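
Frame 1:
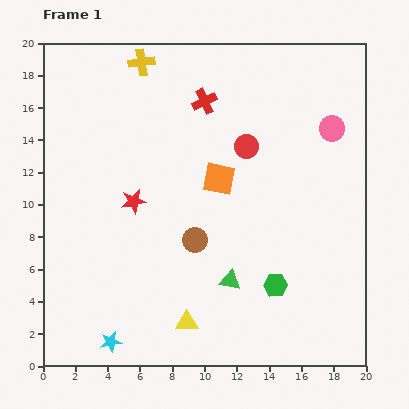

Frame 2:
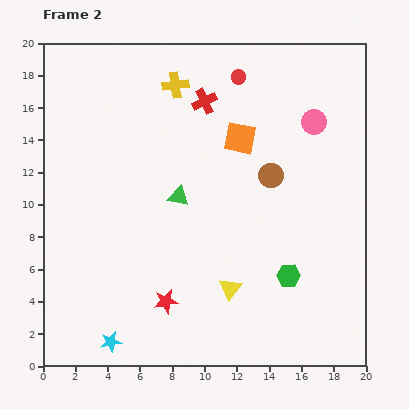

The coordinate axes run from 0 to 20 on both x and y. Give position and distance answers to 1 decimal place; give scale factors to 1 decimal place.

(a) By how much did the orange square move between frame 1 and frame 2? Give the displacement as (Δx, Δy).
(1.3, 2.5)

The orange square was at (10.9, 11.6) in frame 1 and (12.2, 14.1) in frame 2.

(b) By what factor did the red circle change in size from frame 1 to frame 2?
0.6×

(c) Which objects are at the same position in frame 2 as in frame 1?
the red cross, the cyan star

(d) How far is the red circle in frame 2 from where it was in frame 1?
4.3

The red circle moved from (12.6, 13.6) to (12.1, 17.9), a distance of √(0.5² + 4.3²) ≈ 4.3.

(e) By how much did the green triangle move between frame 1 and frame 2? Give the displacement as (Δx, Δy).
(-3.2, 5.2)

The green triangle was at (11.6, 5.3) in frame 1 and (8.4, 10.5) in frame 2.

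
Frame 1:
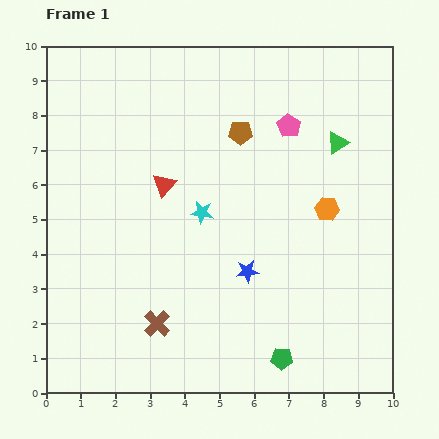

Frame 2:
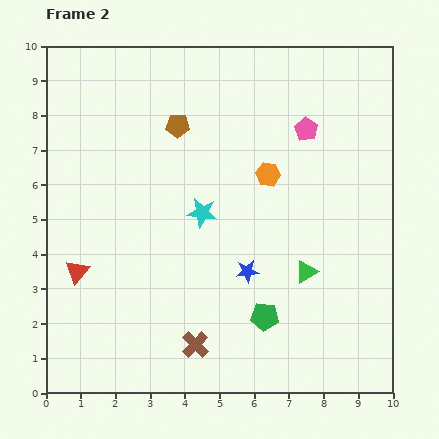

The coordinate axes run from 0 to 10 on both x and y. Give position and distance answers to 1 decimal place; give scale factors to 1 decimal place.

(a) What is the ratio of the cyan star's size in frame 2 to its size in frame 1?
1.3×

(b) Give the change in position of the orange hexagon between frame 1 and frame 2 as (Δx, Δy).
(-1.7, 1.0)

The orange hexagon was at (8.1, 5.3) in frame 1 and (6.4, 6.3) in frame 2.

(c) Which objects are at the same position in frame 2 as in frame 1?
the cyan star, the blue star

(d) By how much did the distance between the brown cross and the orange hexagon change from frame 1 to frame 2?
-0.6

Distance in frame 1: 5.9. Distance in frame 2: 5.3.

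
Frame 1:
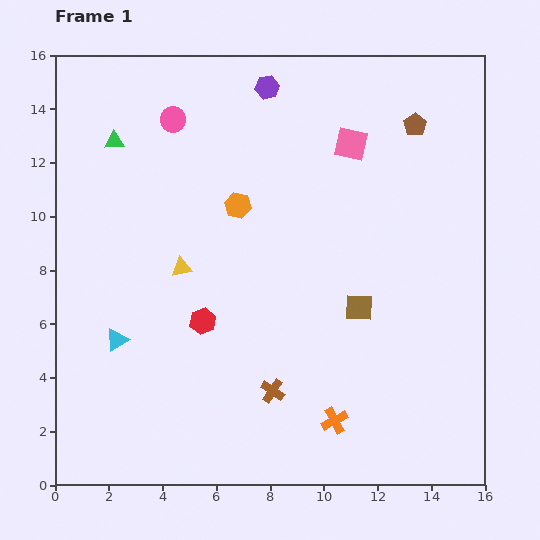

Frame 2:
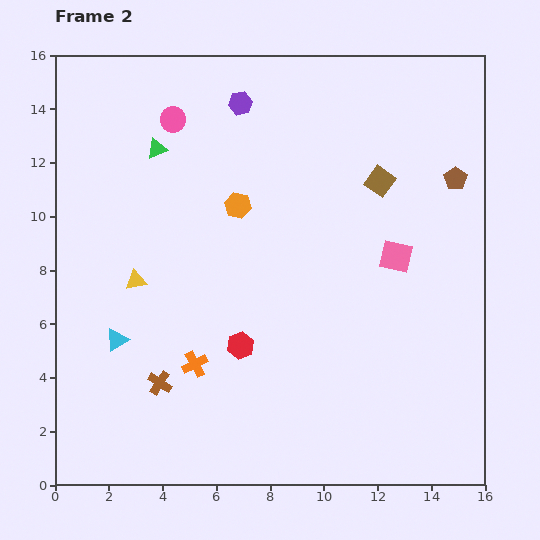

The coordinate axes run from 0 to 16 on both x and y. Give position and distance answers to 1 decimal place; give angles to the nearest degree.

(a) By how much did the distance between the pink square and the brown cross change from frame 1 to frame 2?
+0.4

Distance in frame 1: 9.6. Distance in frame 2: 10.0.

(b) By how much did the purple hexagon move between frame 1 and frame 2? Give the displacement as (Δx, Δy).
(-1.0, -0.6)

The purple hexagon was at (7.9, 14.8) in frame 1 and (6.9, 14.2) in frame 2.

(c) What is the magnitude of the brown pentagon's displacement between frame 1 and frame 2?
2.5

The brown pentagon moved from (13.4, 13.4) to (14.9, 11.4), a distance of √(1.5² + 2.0²) ≈ 2.5.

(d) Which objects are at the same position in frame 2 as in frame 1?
the cyan triangle, the pink circle, the orange hexagon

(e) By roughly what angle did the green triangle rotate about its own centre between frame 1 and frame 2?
19° counter-clockwise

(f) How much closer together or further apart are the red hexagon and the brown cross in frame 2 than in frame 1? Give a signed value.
-0.4

Distance in frame 1: 3.7. Distance in frame 2: 3.3.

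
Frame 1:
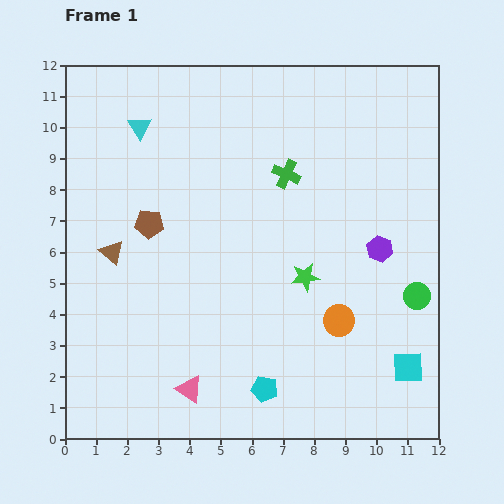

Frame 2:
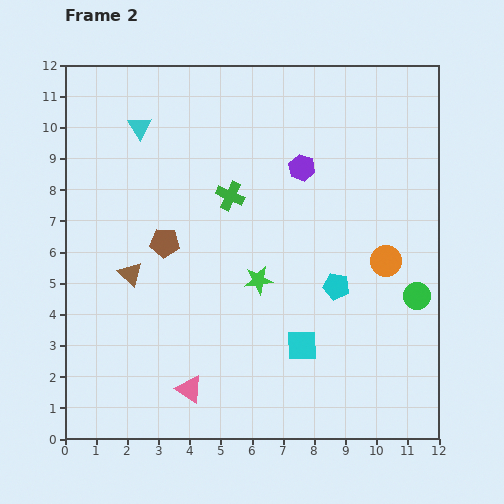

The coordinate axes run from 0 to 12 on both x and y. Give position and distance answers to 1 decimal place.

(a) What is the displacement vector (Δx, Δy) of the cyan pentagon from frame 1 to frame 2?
(2.3, 3.3)

The cyan pentagon was at (6.4, 1.6) in frame 1 and (8.7, 4.9) in frame 2.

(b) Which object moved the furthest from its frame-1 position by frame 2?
the cyan pentagon

(moved 4.0; next 3.6)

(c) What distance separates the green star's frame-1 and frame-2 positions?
1.5

The green star moved from (7.7, 5.2) to (6.2, 5.1), a distance of √(1.5² + 0.1²) ≈ 1.5.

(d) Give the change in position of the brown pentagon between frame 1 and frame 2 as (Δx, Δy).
(0.5, -0.6)

The brown pentagon was at (2.7, 6.9) in frame 1 and (3.2, 6.3) in frame 2.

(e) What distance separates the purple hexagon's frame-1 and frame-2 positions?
3.6

The purple hexagon moved from (10.1, 6.1) to (7.6, 8.7), a distance of √(2.5² + 2.6²) ≈ 3.6.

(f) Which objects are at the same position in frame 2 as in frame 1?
the pink triangle, the cyan triangle, the green circle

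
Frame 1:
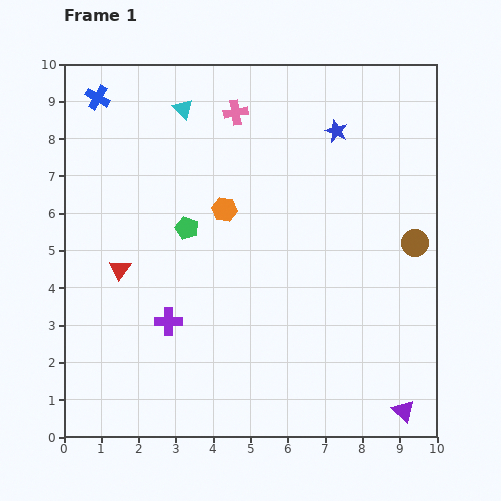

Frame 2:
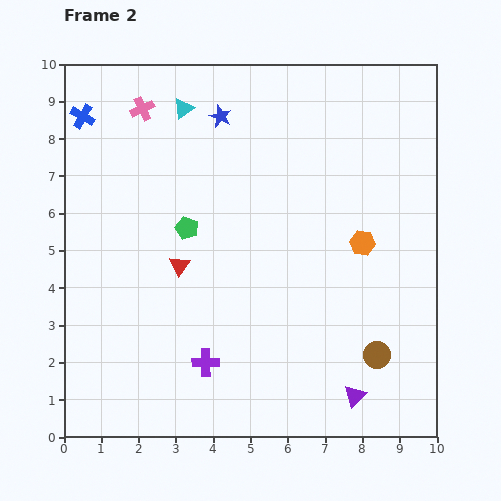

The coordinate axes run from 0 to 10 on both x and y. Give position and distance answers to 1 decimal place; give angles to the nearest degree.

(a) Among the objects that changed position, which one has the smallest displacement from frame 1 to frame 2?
the blue cross

(moved 0.6)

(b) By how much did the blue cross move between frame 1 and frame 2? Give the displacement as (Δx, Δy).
(-0.4, -0.5)

The blue cross was at (0.9, 9.1) in frame 1 and (0.5, 8.6) in frame 2.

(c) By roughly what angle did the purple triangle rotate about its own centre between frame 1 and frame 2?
30° clockwise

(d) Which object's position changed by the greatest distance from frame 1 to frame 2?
the orange hexagon

(moved 3.8; next 3.2)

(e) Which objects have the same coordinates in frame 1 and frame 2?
the green pentagon, the cyan triangle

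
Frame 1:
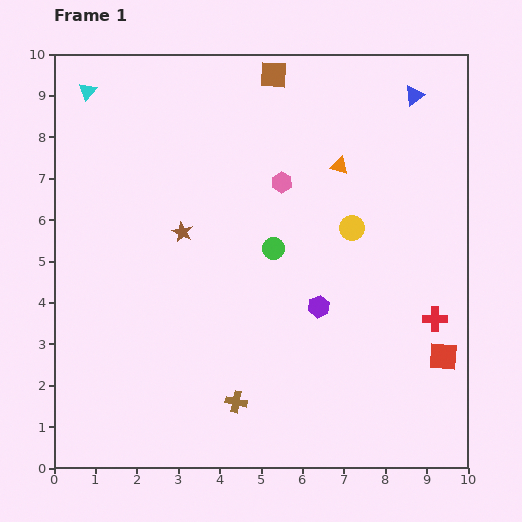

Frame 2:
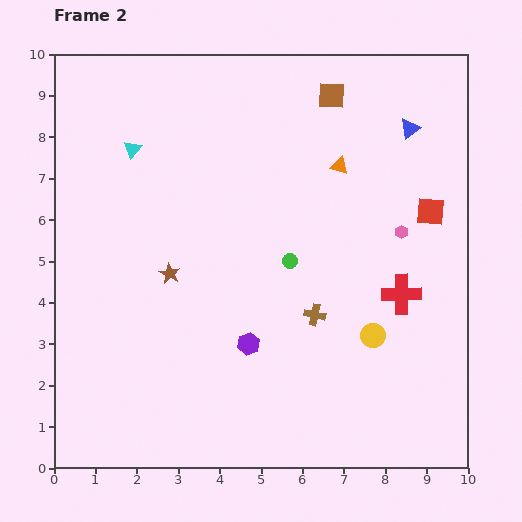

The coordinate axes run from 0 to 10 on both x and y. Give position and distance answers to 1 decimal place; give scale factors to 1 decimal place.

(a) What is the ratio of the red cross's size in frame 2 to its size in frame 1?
1.6×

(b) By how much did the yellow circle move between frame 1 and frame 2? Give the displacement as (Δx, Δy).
(0.5, -2.6)

The yellow circle was at (7.2, 5.8) in frame 1 and (7.7, 3.2) in frame 2.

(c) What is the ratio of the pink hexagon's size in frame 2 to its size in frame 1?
0.6×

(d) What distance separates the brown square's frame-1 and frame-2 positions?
1.5

The brown square moved from (5.3, 9.5) to (6.7, 9.0), a distance of √(1.4² + 0.5²) ≈ 1.5.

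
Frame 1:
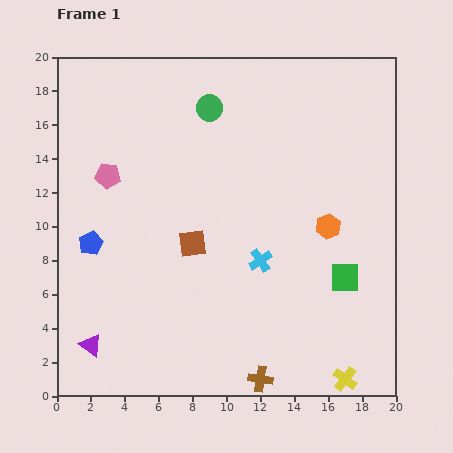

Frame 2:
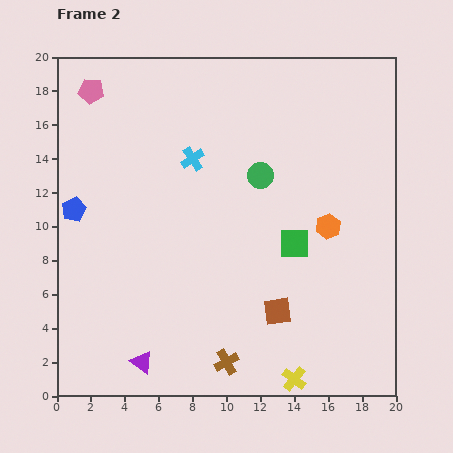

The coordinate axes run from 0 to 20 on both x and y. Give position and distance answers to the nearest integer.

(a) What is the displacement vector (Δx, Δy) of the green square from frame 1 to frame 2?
(-3, 2)

The green square was at (17, 7) in frame 1 and (14, 9) in frame 2.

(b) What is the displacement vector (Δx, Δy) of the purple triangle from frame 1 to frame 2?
(3, -1)

The purple triangle was at (2, 3) in frame 1 and (5, 2) in frame 2.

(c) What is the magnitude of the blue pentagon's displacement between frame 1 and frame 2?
2

The blue pentagon moved from (2, 9) to (1, 11), a distance of √(1² + 2²) ≈ 2.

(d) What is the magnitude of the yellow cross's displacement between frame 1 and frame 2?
3

The yellow cross moved from (17, 1) to (14, 1), a distance of √(3² + 0²) ≈ 3.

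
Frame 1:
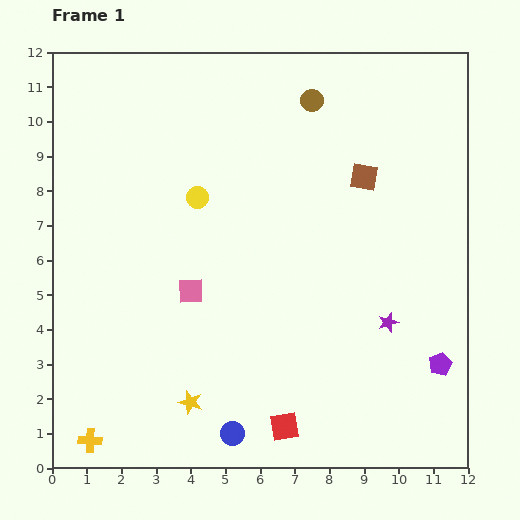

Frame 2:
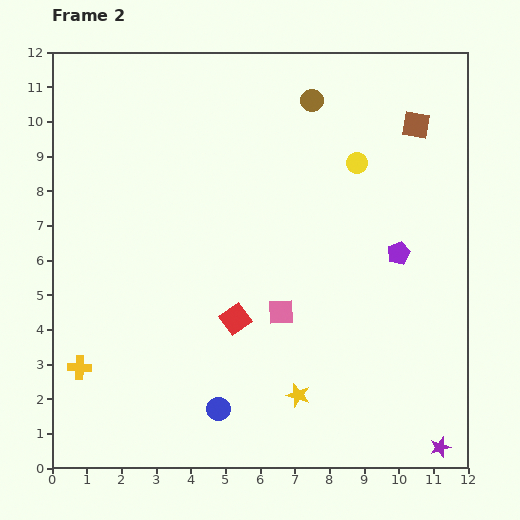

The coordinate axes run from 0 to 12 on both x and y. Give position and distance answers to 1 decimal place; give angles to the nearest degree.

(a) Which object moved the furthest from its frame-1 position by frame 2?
the yellow circle

(moved 4.7; next 3.9)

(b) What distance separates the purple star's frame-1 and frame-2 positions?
3.9

The purple star moved from (9.7, 4.2) to (11.2, 0.6), a distance of √(1.5² + 3.6²) ≈ 3.9.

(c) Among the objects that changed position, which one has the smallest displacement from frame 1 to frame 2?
the blue circle

(moved 0.8)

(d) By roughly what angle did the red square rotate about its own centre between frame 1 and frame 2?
26° counter-clockwise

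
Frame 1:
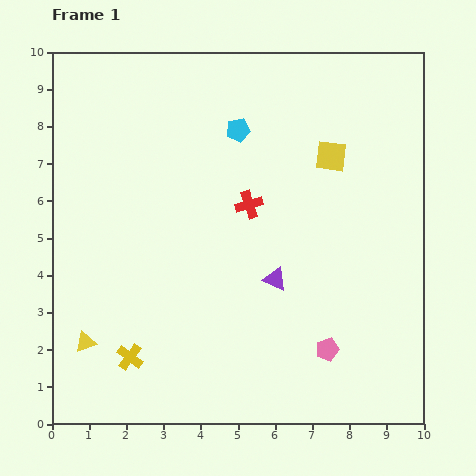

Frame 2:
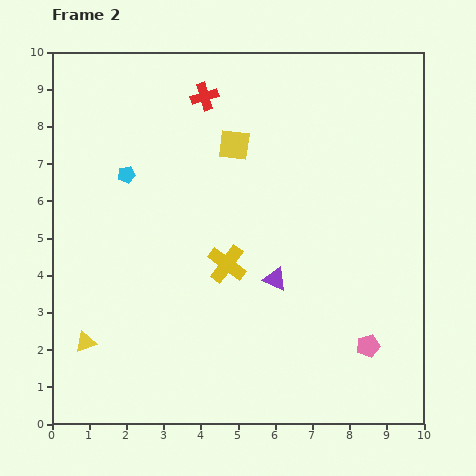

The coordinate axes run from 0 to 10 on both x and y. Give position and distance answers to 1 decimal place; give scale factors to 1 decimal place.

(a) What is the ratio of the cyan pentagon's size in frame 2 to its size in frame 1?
0.8×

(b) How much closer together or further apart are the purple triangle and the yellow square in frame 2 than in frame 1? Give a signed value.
+0.2

Distance in frame 1: 3.6. Distance in frame 2: 3.8.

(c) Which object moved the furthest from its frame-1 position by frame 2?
the yellow cross

(moved 3.6; next 3.2)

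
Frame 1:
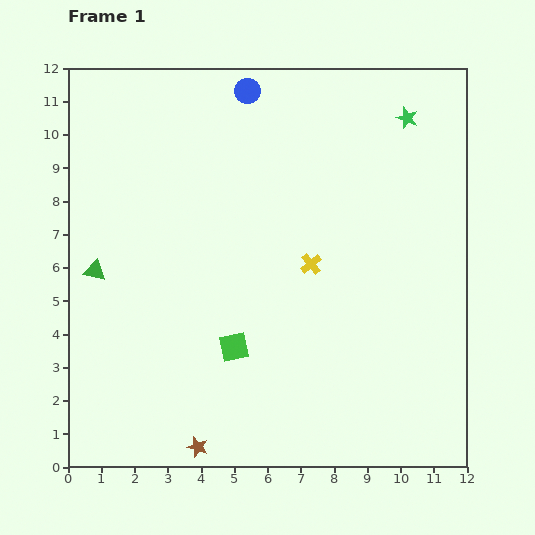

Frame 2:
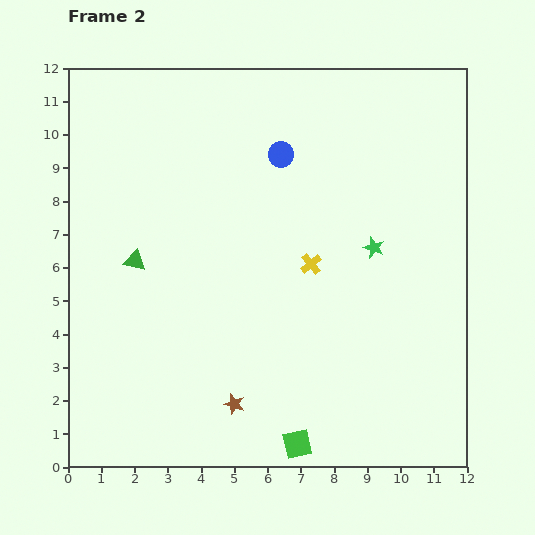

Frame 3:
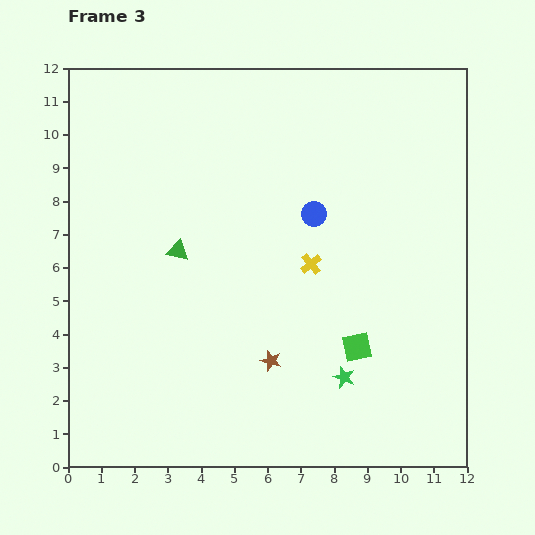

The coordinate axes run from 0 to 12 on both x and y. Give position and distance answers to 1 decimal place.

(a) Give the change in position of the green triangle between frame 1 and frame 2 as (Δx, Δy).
(1.2, 0.3)

The green triangle was at (0.8, 5.9) in frame 1 and (2.0, 6.2) in frame 2.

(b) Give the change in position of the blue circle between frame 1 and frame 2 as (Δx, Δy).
(1.0, -1.9)

The blue circle was at (5.4, 11.3) in frame 1 and (6.4, 9.4) in frame 2.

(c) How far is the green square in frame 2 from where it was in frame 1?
3.5

The green square moved from (5.0, 3.6) to (6.9, 0.7), a distance of √(1.9² + 2.9²) ≈ 3.5.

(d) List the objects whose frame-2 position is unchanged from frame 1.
the yellow cross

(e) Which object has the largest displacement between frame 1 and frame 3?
the green star

(moved 8.0; next 4.2)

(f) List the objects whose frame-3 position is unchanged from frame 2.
the yellow cross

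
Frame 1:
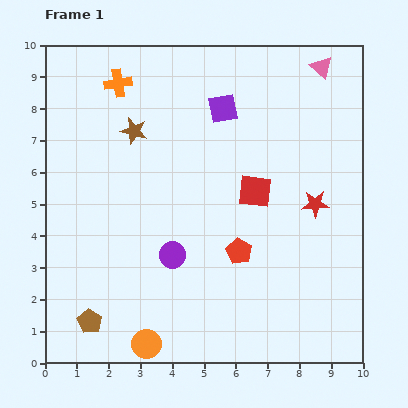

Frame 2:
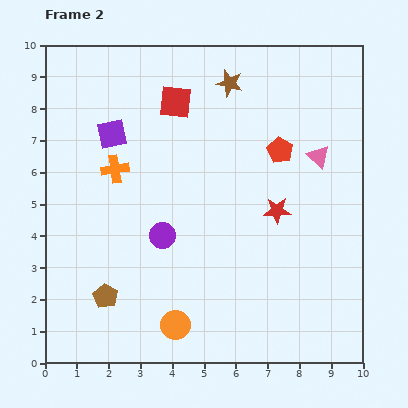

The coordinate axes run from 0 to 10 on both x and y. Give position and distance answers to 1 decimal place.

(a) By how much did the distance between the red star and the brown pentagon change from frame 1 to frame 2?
-2.0

Distance in frame 1: 8.0. Distance in frame 2: 6.0.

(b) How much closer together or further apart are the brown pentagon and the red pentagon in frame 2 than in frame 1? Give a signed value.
+2.0

Distance in frame 1: 5.2. Distance in frame 2: 7.2.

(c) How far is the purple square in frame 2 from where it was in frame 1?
3.6

The purple square moved from (5.6, 8.0) to (2.1, 7.2), a distance of √(3.5² + 0.8²) ≈ 3.6.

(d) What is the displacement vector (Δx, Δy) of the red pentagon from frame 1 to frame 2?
(1.3, 3.2)

The red pentagon was at (6.1, 3.5) in frame 1 and (7.4, 6.7) in frame 2.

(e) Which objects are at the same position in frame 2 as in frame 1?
none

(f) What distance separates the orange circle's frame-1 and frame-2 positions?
1.1

The orange circle moved from (3.2, 0.6) to (4.1, 1.2), a distance of √(0.9² + 0.6²) ≈ 1.1.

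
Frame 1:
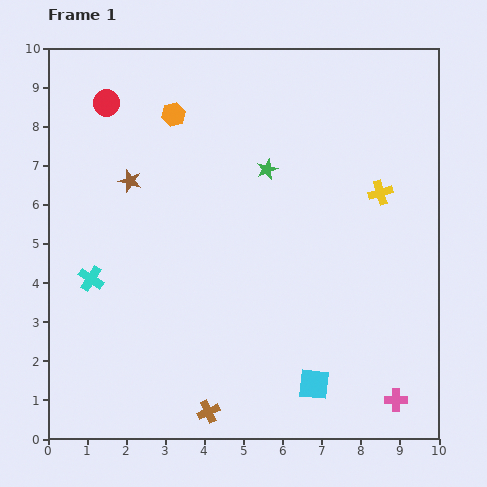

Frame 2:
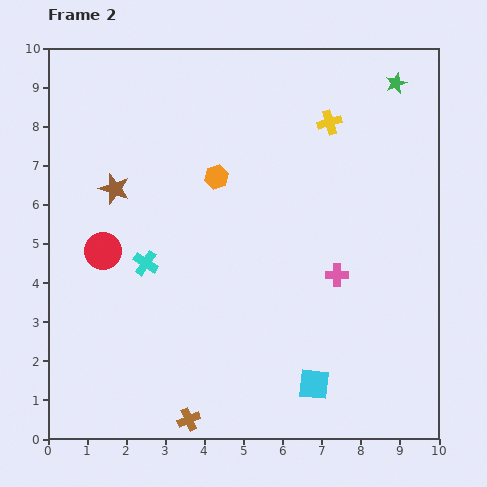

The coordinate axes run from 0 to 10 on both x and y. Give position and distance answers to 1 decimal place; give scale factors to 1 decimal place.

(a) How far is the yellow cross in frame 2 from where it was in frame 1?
2.2

The yellow cross moved from (8.5, 6.3) to (7.2, 8.1), a distance of √(1.3² + 1.8²) ≈ 2.2.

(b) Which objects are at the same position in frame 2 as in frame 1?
the cyan square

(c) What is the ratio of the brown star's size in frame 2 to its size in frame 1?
1.4×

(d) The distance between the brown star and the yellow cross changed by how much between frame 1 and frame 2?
-0.6

Distance in frame 1: 6.4. Distance in frame 2: 5.8.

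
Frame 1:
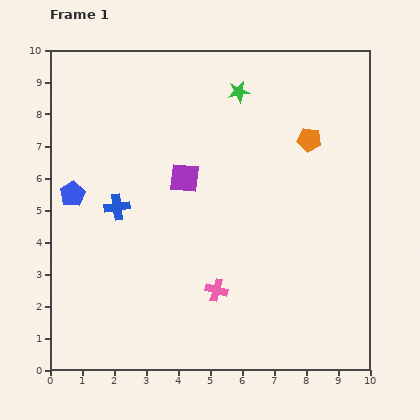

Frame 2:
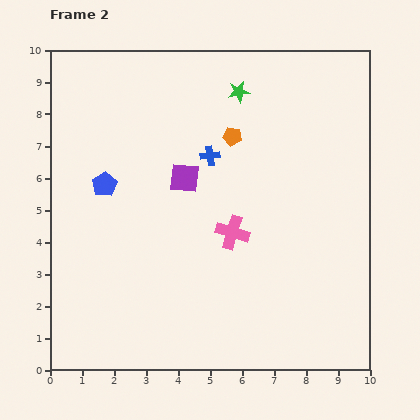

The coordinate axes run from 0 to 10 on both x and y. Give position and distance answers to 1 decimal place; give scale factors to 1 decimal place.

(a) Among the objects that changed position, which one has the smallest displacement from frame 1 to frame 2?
the blue pentagon

(moved 1.0)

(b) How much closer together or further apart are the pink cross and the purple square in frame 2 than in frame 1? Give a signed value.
-1.3

Distance in frame 1: 3.6. Distance in frame 2: 2.3.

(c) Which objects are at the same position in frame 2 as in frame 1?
the green star, the purple square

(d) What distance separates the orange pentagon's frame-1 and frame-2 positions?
2.4

The orange pentagon moved from (8.1, 7.2) to (5.7, 7.3), a distance of √(2.4² + 0.1²) ≈ 2.4.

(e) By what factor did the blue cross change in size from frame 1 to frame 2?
0.8×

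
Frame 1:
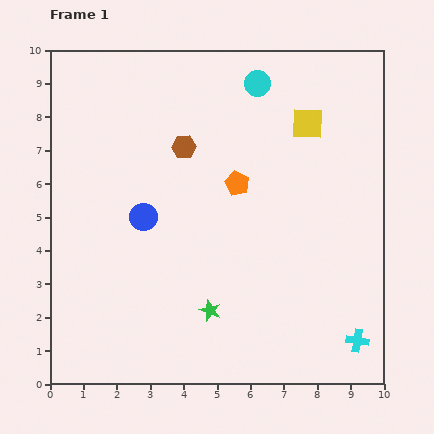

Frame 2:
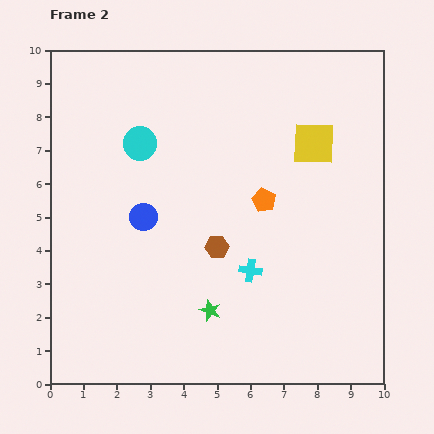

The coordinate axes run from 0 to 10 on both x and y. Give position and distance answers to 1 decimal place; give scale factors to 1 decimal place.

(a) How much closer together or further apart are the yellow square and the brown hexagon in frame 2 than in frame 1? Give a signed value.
+0.4

Distance in frame 1: 3.8. Distance in frame 2: 4.2.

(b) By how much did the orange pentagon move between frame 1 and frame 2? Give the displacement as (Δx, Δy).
(0.8, -0.5)

The orange pentagon was at (5.6, 6.0) in frame 1 and (6.4, 5.5) in frame 2.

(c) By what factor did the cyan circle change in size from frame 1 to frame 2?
1.3×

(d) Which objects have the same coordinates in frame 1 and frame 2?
the blue circle, the green star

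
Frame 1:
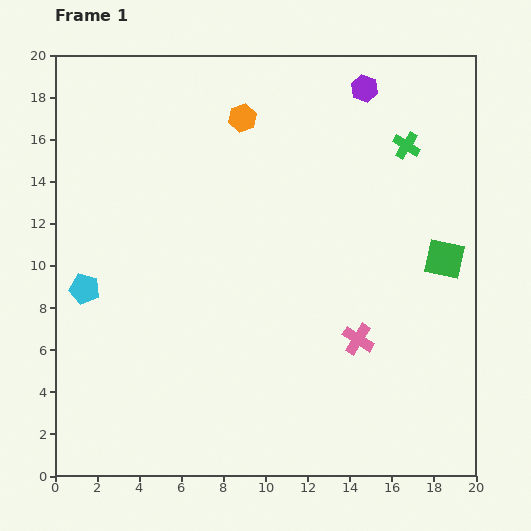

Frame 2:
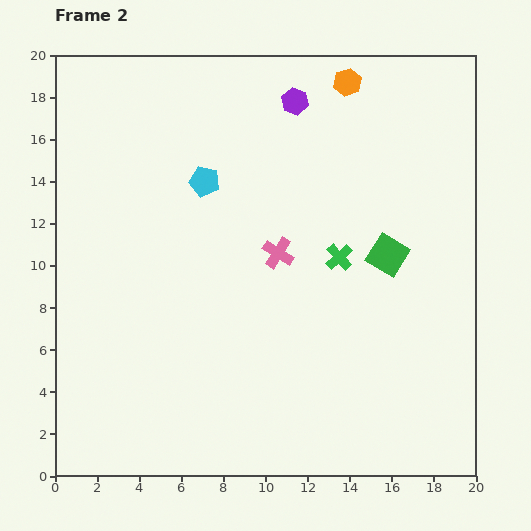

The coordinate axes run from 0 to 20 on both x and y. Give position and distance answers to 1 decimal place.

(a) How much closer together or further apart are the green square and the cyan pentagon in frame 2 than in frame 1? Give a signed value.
-7.8

Distance in frame 1: 17.2. Distance in frame 2: 9.4.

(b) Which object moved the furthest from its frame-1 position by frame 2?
the cyan pentagon

(moved 7.6; next 6.2)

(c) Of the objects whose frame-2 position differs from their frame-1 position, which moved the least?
the green square

(moved 2.7)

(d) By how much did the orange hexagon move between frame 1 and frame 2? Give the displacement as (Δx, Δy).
(5.0, 1.7)

The orange hexagon was at (8.9, 17.0) in frame 1 and (13.9, 18.7) in frame 2.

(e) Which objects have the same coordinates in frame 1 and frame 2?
none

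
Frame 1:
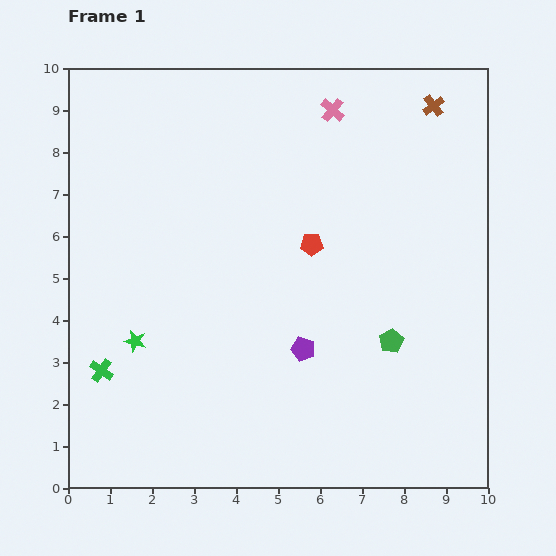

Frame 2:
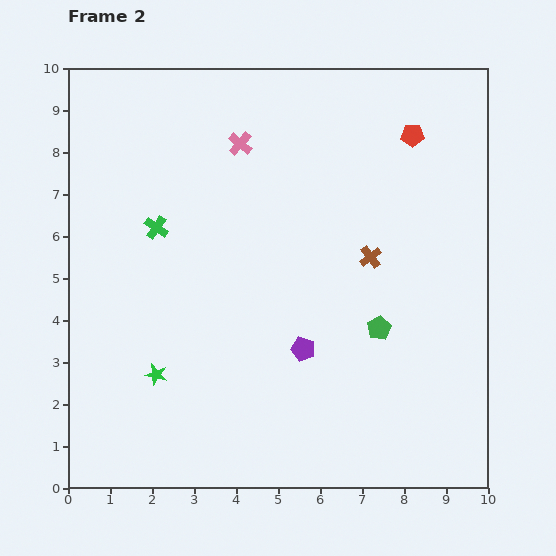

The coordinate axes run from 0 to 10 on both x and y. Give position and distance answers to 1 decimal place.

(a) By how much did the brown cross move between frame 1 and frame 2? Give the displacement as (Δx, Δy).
(-1.5, -3.6)

The brown cross was at (8.7, 9.1) in frame 1 and (7.2, 5.5) in frame 2.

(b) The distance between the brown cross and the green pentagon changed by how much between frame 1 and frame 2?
-4.0

Distance in frame 1: 5.7. Distance in frame 2: 1.7.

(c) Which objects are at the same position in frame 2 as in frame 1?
the purple pentagon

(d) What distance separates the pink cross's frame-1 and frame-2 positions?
2.3

The pink cross moved from (6.3, 9.0) to (4.1, 8.2), a distance of √(2.2² + 0.8²) ≈ 2.3.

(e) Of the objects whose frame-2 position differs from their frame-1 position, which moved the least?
the green pentagon

(moved 0.4)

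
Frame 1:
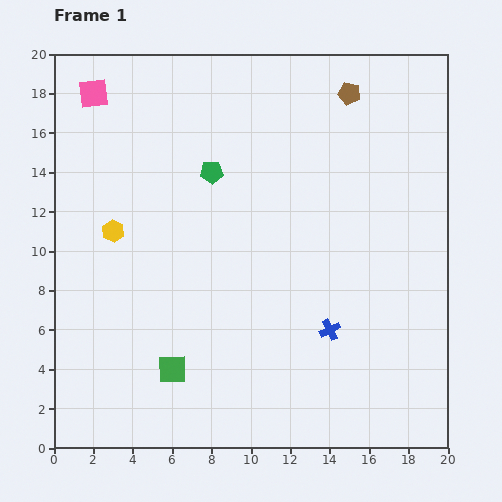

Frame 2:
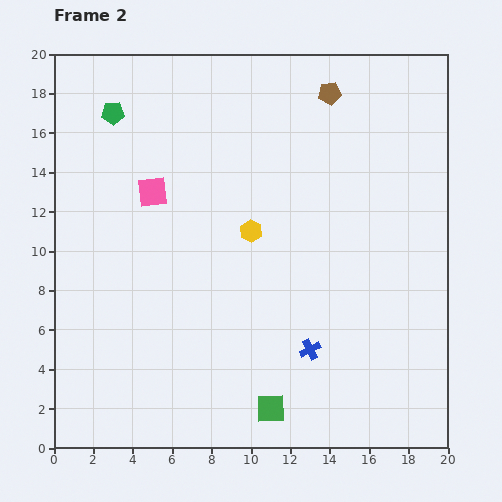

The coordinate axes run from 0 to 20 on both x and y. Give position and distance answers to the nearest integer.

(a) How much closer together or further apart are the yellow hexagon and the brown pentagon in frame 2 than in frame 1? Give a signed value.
-6

Distance in frame 1: 14. Distance in frame 2: 8.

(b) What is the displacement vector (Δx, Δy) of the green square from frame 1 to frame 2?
(5, -2)

The green square was at (6, 4) in frame 1 and (11, 2) in frame 2.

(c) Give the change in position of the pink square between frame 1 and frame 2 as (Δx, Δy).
(3, -5)

The pink square was at (2, 18) in frame 1 and (5, 13) in frame 2.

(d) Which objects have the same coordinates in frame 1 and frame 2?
none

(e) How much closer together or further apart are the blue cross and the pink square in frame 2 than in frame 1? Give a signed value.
-6

Distance in frame 1: 17. Distance in frame 2: 11.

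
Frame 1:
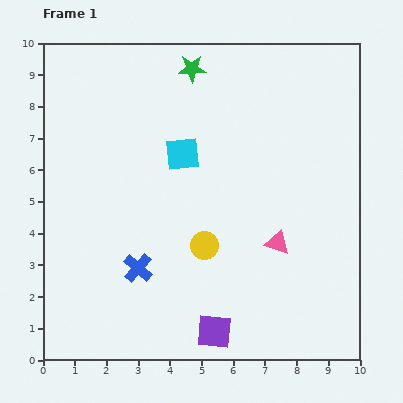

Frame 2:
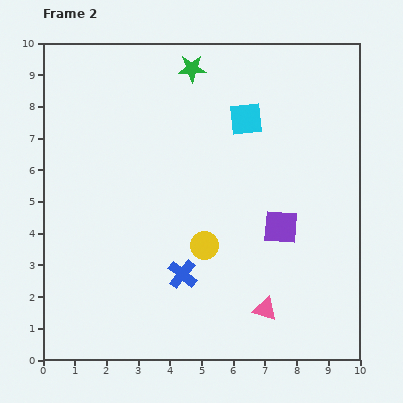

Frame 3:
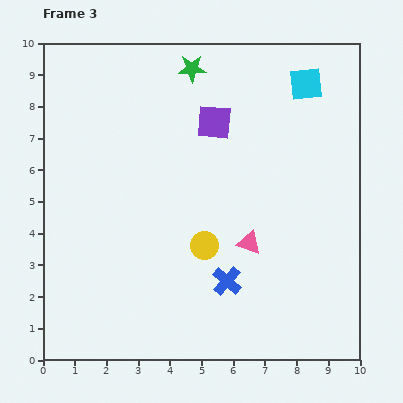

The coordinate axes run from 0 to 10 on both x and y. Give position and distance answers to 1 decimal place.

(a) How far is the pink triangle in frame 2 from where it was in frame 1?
2.1

The pink triangle moved from (7.4, 3.7) to (7.0, 1.6), a distance of √(0.4² + 2.1²) ≈ 2.1.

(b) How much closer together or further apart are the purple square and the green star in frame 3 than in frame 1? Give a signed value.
-6.5

Distance in frame 1: 8.3. Distance in frame 3: 1.8.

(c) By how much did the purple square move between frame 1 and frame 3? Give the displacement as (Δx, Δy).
(0.0, 6.6)

The purple square was at (5.4, 0.9) in frame 1 and (5.4, 7.5) in frame 3.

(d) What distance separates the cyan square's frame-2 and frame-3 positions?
2.2

The cyan square moved from (6.4, 7.6) to (8.3, 8.7), a distance of √(1.9² + 1.1²) ≈ 2.2.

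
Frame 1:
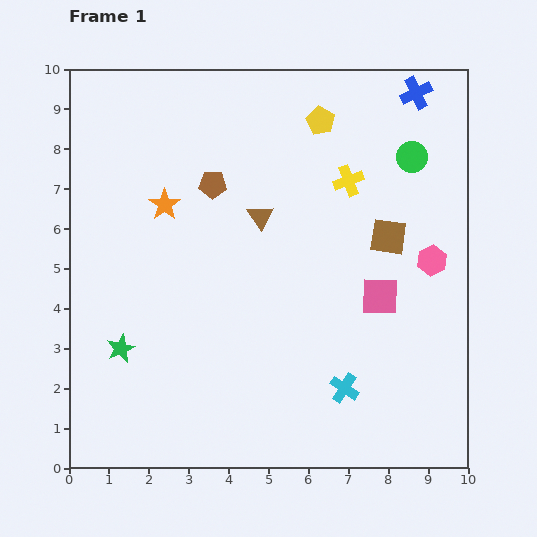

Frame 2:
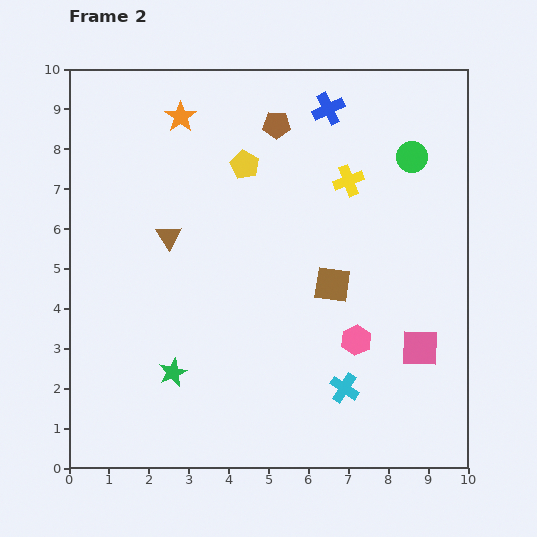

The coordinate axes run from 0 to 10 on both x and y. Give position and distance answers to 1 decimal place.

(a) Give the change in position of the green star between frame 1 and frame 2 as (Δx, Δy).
(1.3, -0.6)

The green star was at (1.3, 3.0) in frame 1 and (2.6, 2.4) in frame 2.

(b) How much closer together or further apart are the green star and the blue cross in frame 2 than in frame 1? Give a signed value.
-2.1

Distance in frame 1: 9.8. Distance in frame 2: 7.7.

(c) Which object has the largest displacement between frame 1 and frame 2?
the pink hexagon

(moved 2.8; next 2.4)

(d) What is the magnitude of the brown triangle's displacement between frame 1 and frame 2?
2.4

The brown triangle moved from (4.8, 6.3) to (2.5, 5.8), a distance of √(2.3² + 0.5²) ≈ 2.4.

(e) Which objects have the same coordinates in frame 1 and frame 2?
the cyan cross, the green circle, the yellow cross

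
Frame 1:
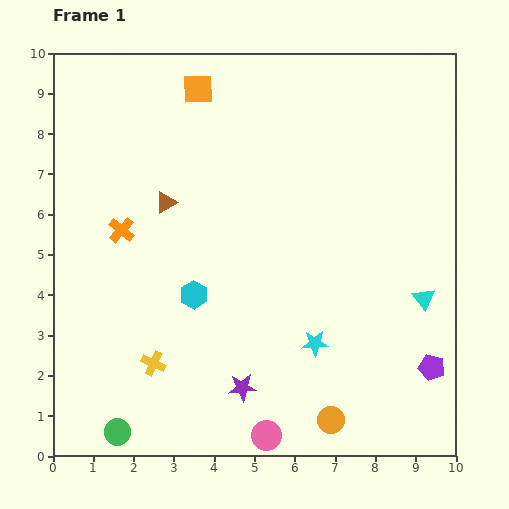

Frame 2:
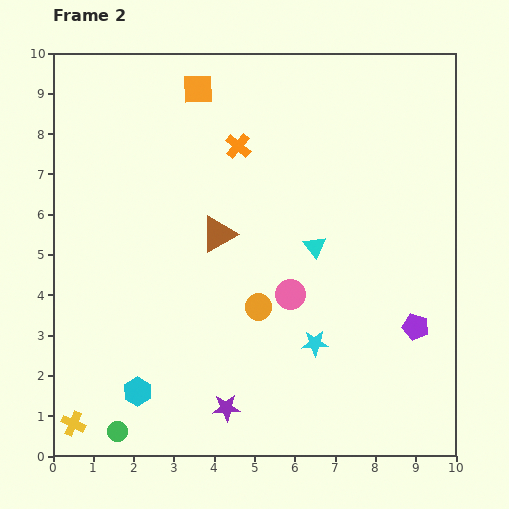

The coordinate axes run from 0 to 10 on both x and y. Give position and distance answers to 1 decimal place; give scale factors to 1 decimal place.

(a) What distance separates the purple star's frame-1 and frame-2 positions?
0.6

The purple star moved from (4.7, 1.7) to (4.3, 1.2), a distance of √(0.4² + 0.5²) ≈ 0.6.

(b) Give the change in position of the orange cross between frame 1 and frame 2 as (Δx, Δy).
(2.9, 2.1)

The orange cross was at (1.7, 5.6) in frame 1 and (4.6, 7.7) in frame 2.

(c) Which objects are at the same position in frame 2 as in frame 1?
the orange square, the green circle, the cyan star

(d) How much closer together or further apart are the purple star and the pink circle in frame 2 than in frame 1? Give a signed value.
+1.9

Distance in frame 1: 1.3. Distance in frame 2: 3.2.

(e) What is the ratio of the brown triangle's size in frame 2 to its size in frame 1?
1.7×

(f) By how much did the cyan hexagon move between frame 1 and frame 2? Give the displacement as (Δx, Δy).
(-1.4, -2.4)

The cyan hexagon was at (3.5, 4.0) in frame 1 and (2.1, 1.6) in frame 2.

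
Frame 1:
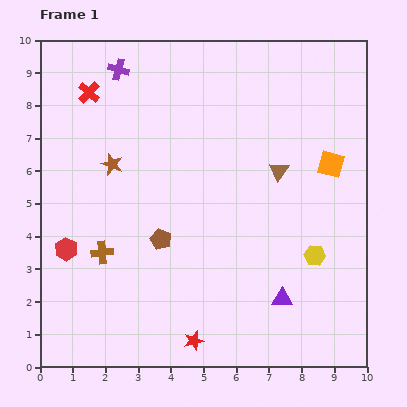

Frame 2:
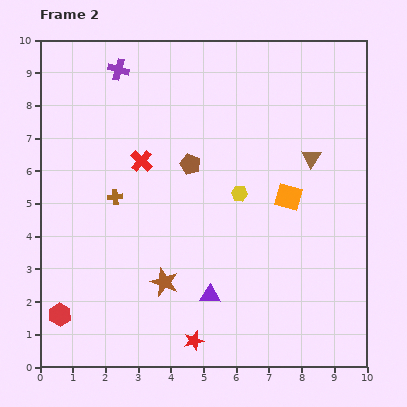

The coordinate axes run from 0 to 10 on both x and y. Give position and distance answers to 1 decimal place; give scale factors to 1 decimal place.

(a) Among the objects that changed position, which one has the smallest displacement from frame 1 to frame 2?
the brown triangle

(moved 1.1)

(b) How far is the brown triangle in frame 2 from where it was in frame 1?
1.1

The brown triangle moved from (7.3, 6.0) to (8.3, 6.4), a distance of √(1.0² + 0.4²) ≈ 1.1.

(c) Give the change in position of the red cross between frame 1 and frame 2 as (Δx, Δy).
(1.6, -2.1)

The red cross was at (1.5, 8.4) in frame 1 and (3.1, 6.3) in frame 2.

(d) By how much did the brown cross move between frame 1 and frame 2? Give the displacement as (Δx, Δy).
(0.4, 1.7)

The brown cross was at (1.9, 3.5) in frame 1 and (2.3, 5.2) in frame 2.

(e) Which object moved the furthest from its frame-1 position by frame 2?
the brown star

(moved 3.9; next 3.0)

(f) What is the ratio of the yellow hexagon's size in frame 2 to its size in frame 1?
0.7×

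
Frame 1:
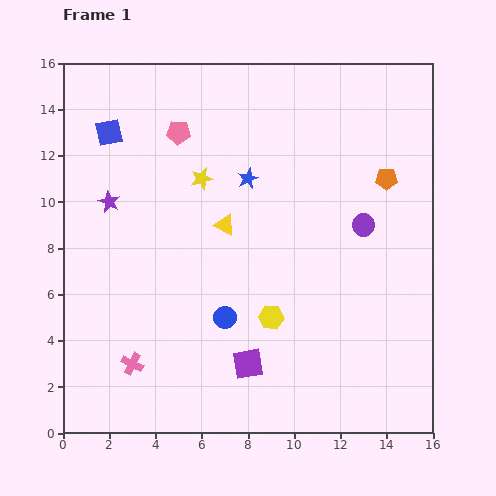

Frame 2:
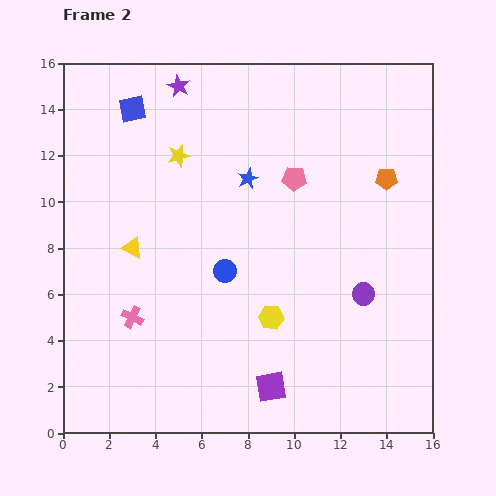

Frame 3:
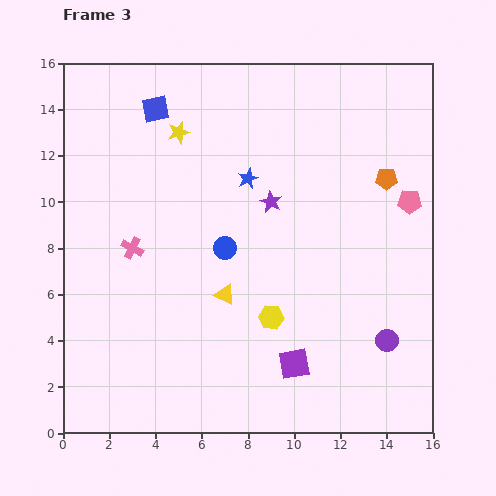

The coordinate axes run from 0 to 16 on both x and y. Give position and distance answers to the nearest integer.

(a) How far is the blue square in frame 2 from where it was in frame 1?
1

The blue square moved from (2, 13) to (3, 14), a distance of √(1² + 1²) ≈ 1.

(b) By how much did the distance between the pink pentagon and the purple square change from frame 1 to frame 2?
-1

Distance in frame 1: 10. Distance in frame 2: 9.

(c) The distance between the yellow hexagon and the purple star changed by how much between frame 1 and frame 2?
+2

Distance in frame 1: 9. Distance in frame 2: 11.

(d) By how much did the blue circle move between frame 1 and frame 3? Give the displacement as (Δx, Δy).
(0, 3)

The blue circle was at (7, 5) in frame 1 and (7, 8) in frame 3.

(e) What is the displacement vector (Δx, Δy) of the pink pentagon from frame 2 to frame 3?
(5, -1)

The pink pentagon was at (10, 11) in frame 2 and (15, 10) in frame 3.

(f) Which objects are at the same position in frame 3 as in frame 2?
the yellow hexagon, the orange pentagon, the blue star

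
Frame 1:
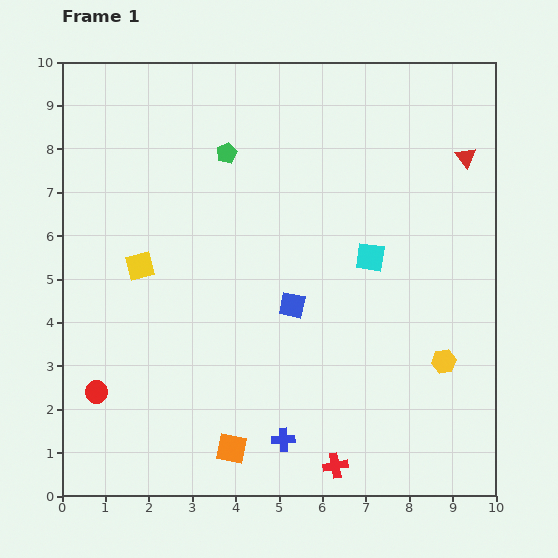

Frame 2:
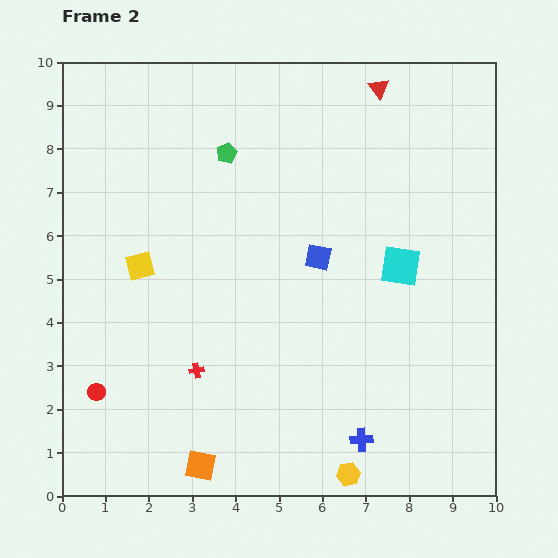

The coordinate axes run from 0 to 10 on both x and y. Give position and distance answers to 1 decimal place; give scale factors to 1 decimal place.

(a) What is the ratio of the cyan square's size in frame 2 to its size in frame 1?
1.4×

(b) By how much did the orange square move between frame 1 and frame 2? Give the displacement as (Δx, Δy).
(-0.7, -0.4)

The orange square was at (3.9, 1.1) in frame 1 and (3.2, 0.7) in frame 2.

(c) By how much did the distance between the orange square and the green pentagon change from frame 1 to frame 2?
+0.4

Distance in frame 1: 6.8. Distance in frame 2: 7.2.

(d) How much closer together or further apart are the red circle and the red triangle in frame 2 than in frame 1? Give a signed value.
-0.5

Distance in frame 1: 10.1. Distance in frame 2: 9.6.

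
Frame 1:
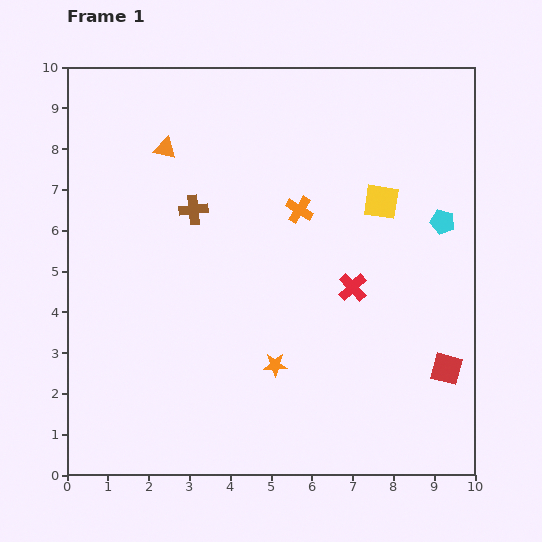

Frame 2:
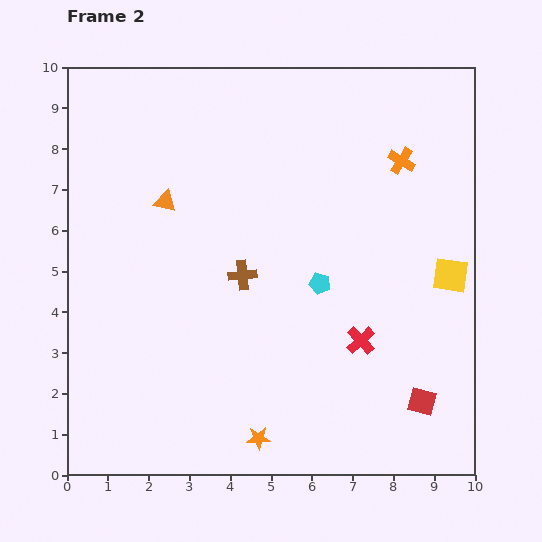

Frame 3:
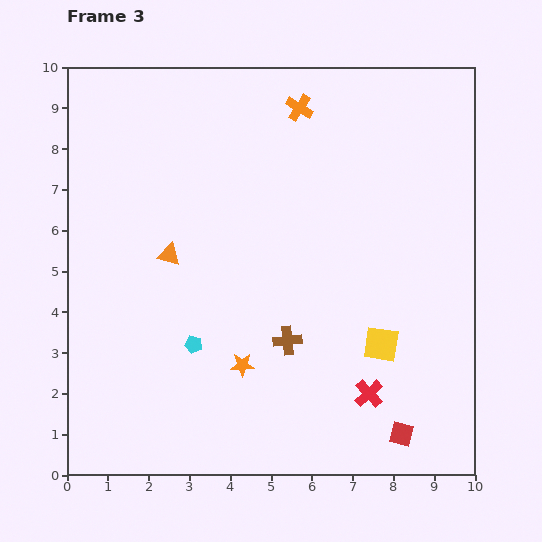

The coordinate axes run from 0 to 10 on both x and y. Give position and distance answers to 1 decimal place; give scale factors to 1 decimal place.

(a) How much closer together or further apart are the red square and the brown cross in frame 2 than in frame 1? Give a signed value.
-1.9

Distance in frame 1: 7.3. Distance in frame 2: 5.4.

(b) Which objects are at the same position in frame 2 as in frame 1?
none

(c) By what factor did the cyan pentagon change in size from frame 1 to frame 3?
0.7×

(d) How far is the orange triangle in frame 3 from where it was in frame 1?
2.6

The orange triangle moved from (2.4, 8.0) to (2.5, 5.4), a distance of √(0.1² + 2.6²) ≈ 2.6.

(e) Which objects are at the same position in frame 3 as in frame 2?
none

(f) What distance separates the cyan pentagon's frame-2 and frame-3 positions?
3.4

The cyan pentagon moved from (6.2, 4.7) to (3.1, 3.2), a distance of √(3.1² + 1.5²) ≈ 3.4.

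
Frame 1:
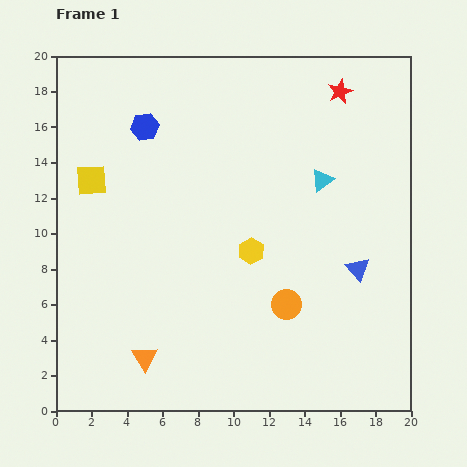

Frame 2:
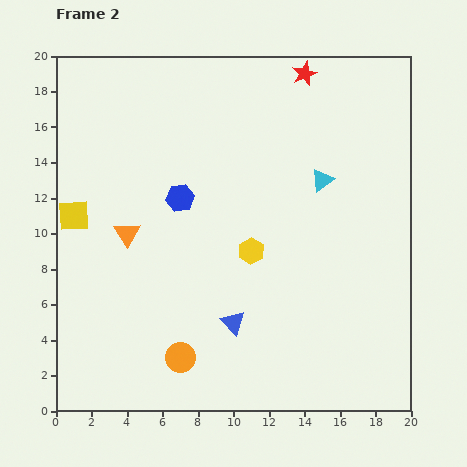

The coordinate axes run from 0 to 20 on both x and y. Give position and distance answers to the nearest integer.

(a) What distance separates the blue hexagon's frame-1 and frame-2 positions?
4

The blue hexagon moved from (5, 16) to (7, 12), a distance of √(2² + 4²) ≈ 4.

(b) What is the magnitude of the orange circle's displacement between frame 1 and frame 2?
7

The orange circle moved from (13, 6) to (7, 3), a distance of √(6² + 3²) ≈ 7.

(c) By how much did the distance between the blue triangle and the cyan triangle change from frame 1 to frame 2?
+4

Distance in frame 1: 5. Distance in frame 2: 9.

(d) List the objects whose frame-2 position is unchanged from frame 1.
the cyan triangle, the yellow hexagon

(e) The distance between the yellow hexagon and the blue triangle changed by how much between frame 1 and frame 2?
-2

Distance in frame 1: 6. Distance in frame 2: 4.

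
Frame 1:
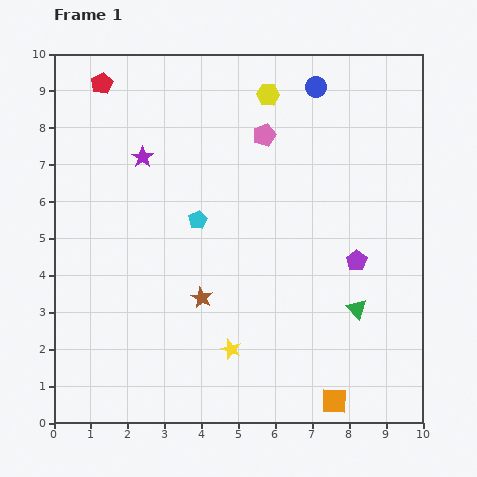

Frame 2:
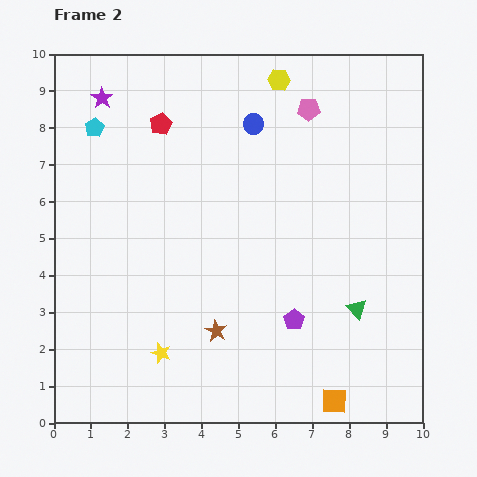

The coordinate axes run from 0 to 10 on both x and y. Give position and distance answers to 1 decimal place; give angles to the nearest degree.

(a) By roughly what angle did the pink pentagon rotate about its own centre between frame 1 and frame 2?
18° clockwise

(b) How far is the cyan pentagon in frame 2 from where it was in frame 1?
3.8

The cyan pentagon moved from (3.9, 5.5) to (1.1, 8.0), a distance of √(2.8² + 2.5²) ≈ 3.8.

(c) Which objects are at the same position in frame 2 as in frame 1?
the orange square, the green triangle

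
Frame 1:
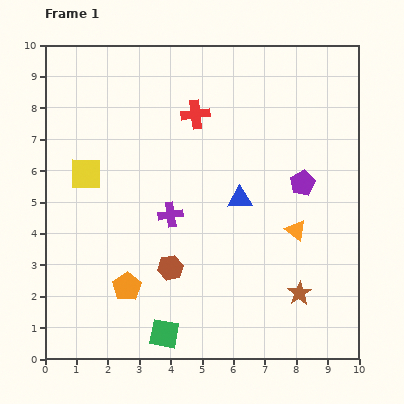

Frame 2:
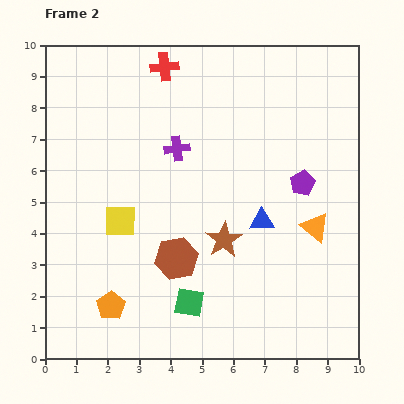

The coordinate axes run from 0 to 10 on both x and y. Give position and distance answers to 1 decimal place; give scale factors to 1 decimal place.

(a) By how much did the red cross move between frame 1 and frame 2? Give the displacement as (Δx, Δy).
(-1.0, 1.5)

The red cross was at (4.8, 7.8) in frame 1 and (3.8, 9.3) in frame 2.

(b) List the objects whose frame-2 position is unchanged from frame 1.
the purple pentagon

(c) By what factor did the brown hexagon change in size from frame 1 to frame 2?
1.7×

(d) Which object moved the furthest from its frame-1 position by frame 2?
the brown star

(moved 2.9; next 2.1)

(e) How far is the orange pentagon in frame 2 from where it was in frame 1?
0.8

The orange pentagon moved from (2.6, 2.3) to (2.1, 1.7), a distance of √(0.5² + 0.6²) ≈ 0.8.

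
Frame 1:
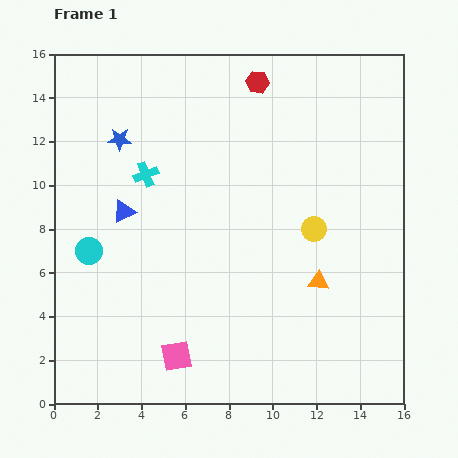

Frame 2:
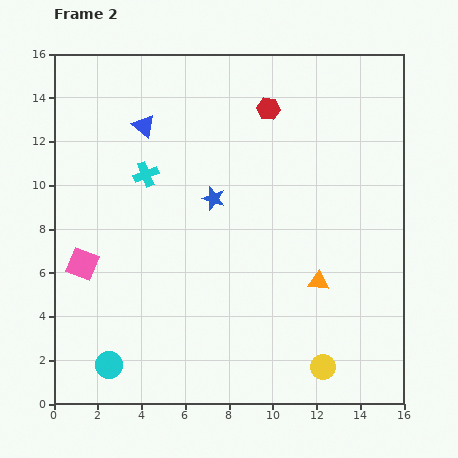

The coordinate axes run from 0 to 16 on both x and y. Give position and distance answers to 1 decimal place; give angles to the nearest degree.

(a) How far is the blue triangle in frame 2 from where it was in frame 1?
4.0

The blue triangle moved from (3.2, 8.8) to (4.1, 12.7), a distance of √(0.9² + 3.9²) ≈ 4.0.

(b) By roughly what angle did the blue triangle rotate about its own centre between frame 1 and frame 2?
52° counter-clockwise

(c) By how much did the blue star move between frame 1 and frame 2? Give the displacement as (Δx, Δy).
(4.3, -2.7)

The blue star was at (3.0, 12.1) in frame 1 and (7.3, 9.4) in frame 2.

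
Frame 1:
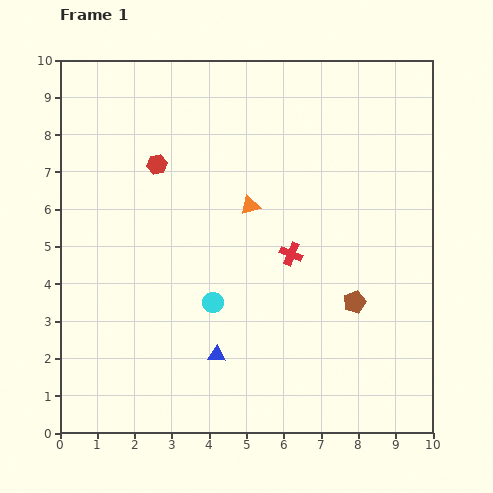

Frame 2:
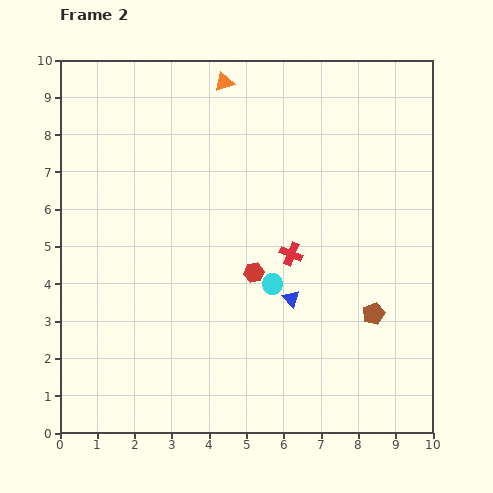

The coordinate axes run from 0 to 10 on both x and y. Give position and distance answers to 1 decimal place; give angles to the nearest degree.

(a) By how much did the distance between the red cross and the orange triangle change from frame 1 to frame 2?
+3.2

Distance in frame 1: 1.7. Distance in frame 2: 4.9.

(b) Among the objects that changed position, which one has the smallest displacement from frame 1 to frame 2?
the brown pentagon

(moved 0.6)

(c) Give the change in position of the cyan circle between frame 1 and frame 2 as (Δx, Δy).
(1.6, 0.5)

The cyan circle was at (4.1, 3.5) in frame 1 and (5.7, 4.0) in frame 2.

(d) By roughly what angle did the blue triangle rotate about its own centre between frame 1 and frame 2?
43° clockwise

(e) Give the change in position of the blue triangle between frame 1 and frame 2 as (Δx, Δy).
(2.0, 1.5)

The blue triangle was at (4.2, 2.1) in frame 1 and (6.2, 3.6) in frame 2.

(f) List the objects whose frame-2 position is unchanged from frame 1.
the red cross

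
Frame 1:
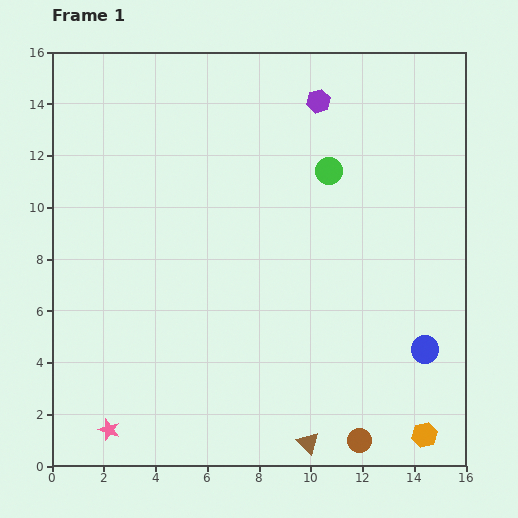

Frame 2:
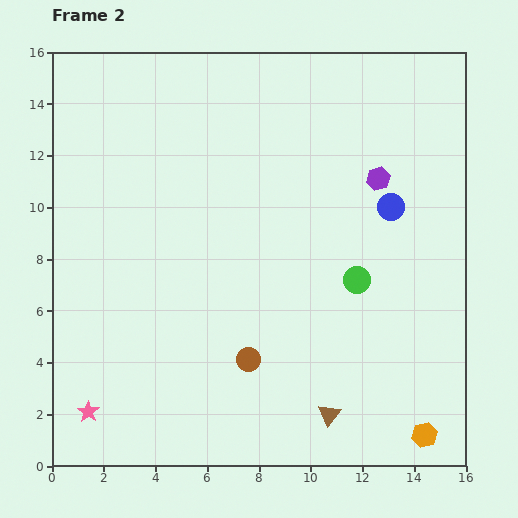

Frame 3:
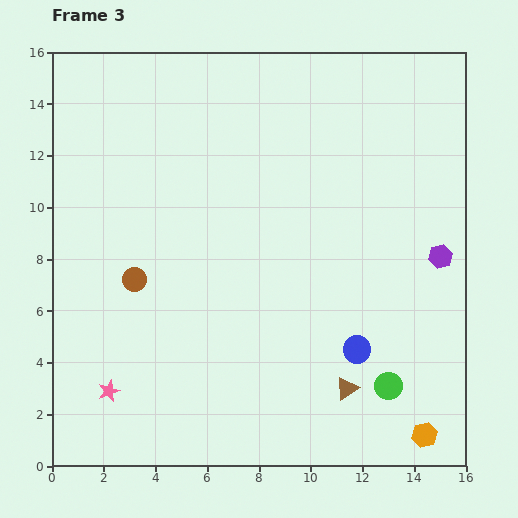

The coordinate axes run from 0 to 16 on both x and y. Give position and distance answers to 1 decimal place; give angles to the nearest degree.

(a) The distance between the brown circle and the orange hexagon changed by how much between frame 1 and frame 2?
+4.9

Distance in frame 1: 2.5. Distance in frame 2: 7.4.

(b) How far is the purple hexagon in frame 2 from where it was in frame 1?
3.8

The purple hexagon moved from (10.3, 14.1) to (12.6, 11.1), a distance of √(2.3² + 3.0²) ≈ 3.8.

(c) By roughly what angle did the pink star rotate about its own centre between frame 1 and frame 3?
31° clockwise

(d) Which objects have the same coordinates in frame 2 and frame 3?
the orange hexagon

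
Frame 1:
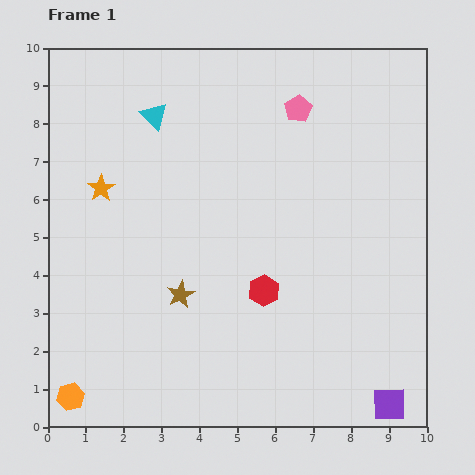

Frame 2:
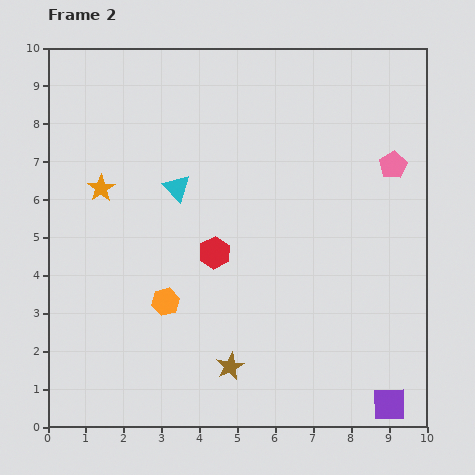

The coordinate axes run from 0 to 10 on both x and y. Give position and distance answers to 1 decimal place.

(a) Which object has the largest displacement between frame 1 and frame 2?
the orange hexagon

(moved 3.5; next 2.9)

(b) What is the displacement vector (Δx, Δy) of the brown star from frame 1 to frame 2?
(1.3, -1.9)

The brown star was at (3.5, 3.5) in frame 1 and (4.8, 1.6) in frame 2.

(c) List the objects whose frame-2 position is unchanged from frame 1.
the purple square, the orange star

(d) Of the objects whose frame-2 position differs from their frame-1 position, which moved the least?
the red hexagon

(moved 1.6)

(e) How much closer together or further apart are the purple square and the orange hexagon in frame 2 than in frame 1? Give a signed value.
-1.9

Distance in frame 1: 8.4. Distance in frame 2: 6.5.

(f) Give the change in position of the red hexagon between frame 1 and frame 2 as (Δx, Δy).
(-1.3, 1.0)

The red hexagon was at (5.7, 3.6) in frame 1 and (4.4, 4.6) in frame 2.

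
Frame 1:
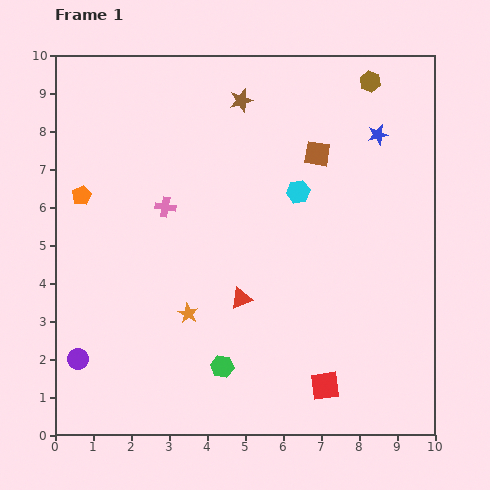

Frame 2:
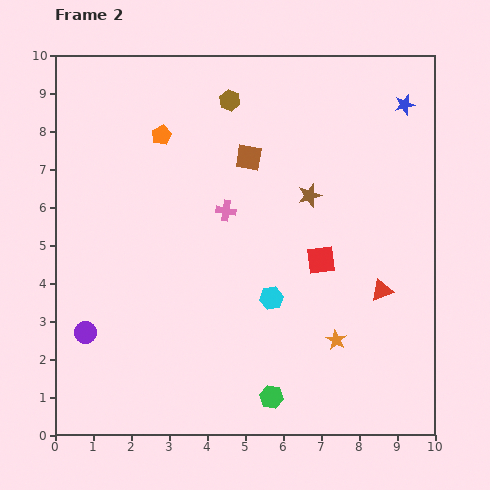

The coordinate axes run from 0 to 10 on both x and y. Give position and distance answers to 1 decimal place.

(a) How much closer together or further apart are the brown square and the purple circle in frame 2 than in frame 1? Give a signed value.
-2.0

Distance in frame 1: 8.3. Distance in frame 2: 6.3.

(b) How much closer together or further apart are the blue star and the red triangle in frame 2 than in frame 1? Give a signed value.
-0.7

Distance in frame 1: 5.6. Distance in frame 2: 4.9.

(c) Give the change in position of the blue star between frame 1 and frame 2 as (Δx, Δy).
(0.7, 0.8)

The blue star was at (8.5, 7.9) in frame 1 and (9.2, 8.7) in frame 2.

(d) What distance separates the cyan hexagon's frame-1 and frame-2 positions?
2.9

The cyan hexagon moved from (6.4, 6.4) to (5.7, 3.6), a distance of √(0.7² + 2.8²) ≈ 2.9.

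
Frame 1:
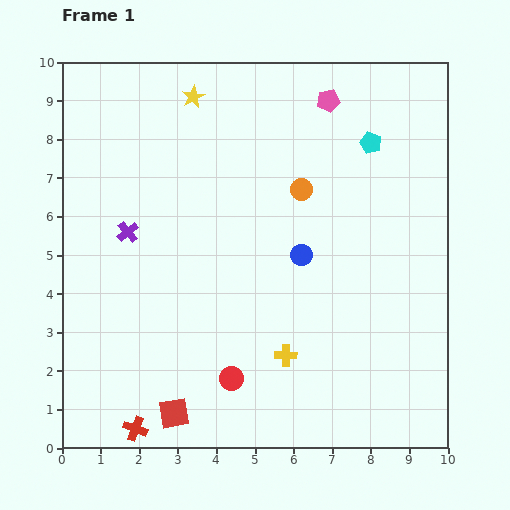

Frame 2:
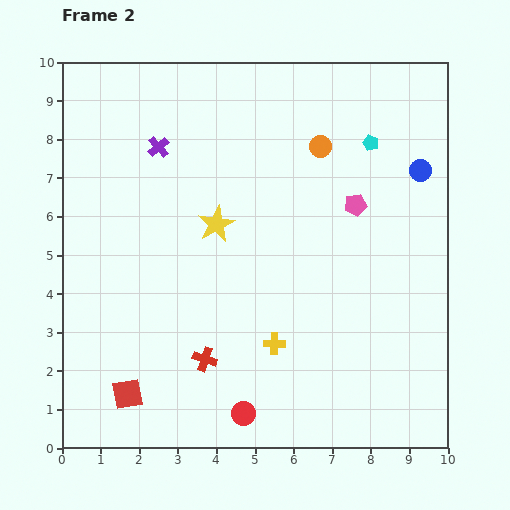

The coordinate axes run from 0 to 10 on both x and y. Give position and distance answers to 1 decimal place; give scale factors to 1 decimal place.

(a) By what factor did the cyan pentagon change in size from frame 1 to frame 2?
0.7×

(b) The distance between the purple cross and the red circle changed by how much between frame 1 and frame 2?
+2.5

Distance in frame 1: 4.7. Distance in frame 2: 7.2.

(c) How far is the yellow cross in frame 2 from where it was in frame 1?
0.4

The yellow cross moved from (5.8, 2.4) to (5.5, 2.7), a distance of √(0.3² + 0.3²) ≈ 0.4.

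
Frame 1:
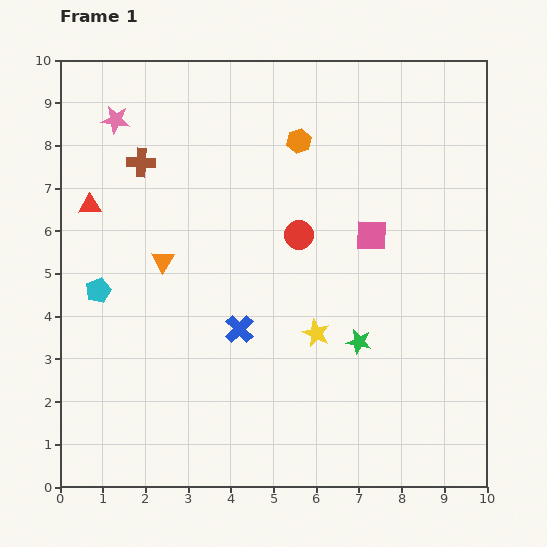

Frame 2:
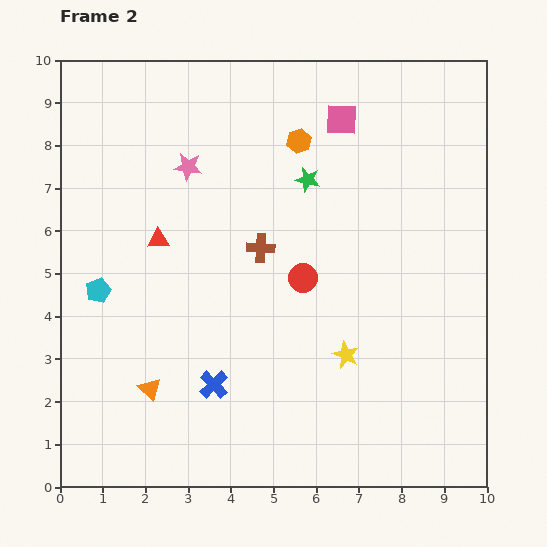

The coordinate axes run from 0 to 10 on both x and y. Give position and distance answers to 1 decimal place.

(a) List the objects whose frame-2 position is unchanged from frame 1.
the cyan pentagon, the orange hexagon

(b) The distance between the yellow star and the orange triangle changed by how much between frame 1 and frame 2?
+0.7

Distance in frame 1: 4.0. Distance in frame 2: 4.7.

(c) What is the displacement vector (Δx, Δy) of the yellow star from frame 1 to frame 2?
(0.7, -0.5)

The yellow star was at (6.0, 3.6) in frame 1 and (6.7, 3.1) in frame 2.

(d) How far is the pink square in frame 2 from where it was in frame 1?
2.8

The pink square moved from (7.3, 5.9) to (6.6, 8.6), a distance of √(0.7² + 2.7²) ≈ 2.8.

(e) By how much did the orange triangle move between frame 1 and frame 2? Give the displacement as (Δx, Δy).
(-0.3, -3.0)

The orange triangle was at (2.4, 5.3) in frame 1 and (2.1, 2.3) in frame 2.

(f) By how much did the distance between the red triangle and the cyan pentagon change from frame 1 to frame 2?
-0.2

Distance in frame 1: 2.0. Distance in frame 2: 1.8.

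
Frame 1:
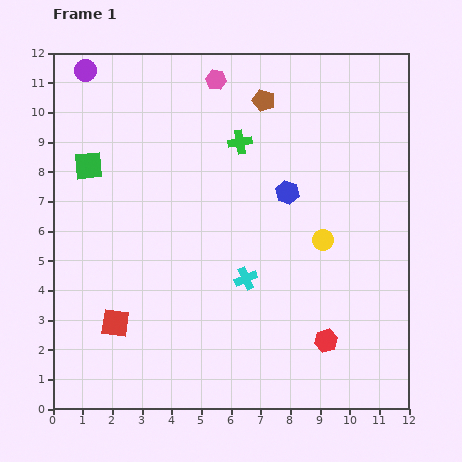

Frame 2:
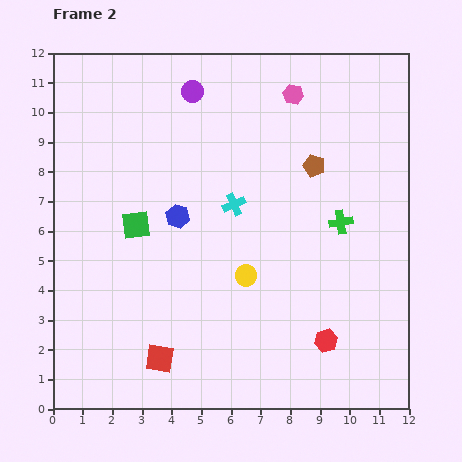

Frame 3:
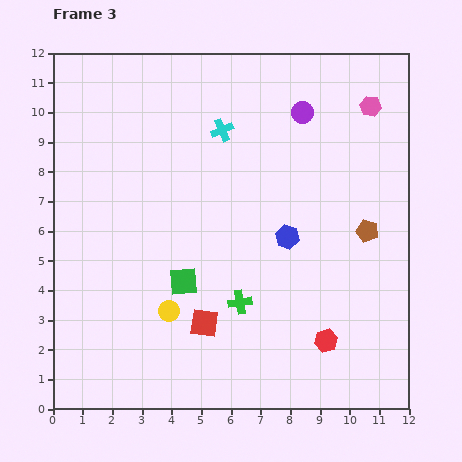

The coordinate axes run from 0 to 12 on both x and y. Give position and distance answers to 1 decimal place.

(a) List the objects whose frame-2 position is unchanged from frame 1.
the red hexagon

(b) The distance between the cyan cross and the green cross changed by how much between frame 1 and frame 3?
+1.2

Distance in frame 1: 4.6. Distance in frame 3: 5.8.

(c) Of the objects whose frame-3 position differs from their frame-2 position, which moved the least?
the red square

(moved 1.9)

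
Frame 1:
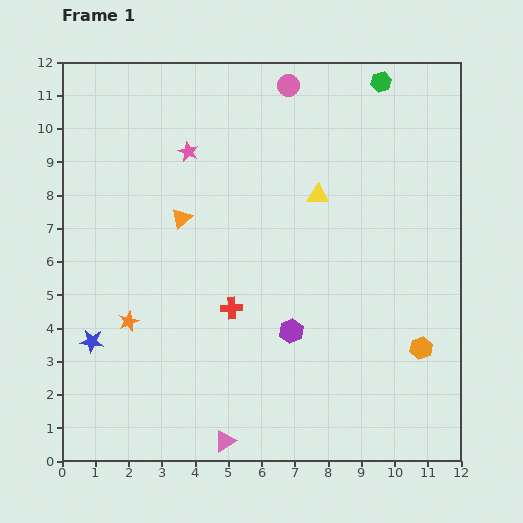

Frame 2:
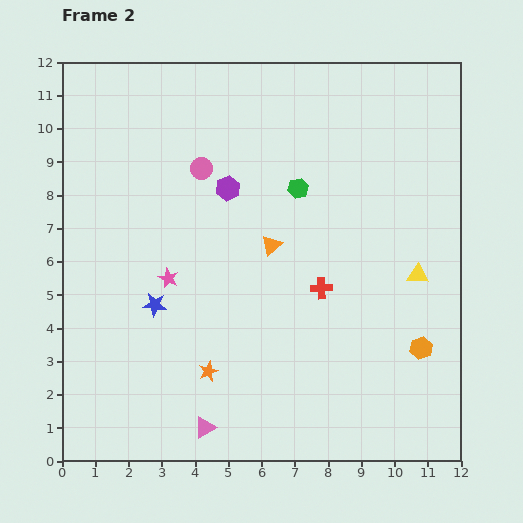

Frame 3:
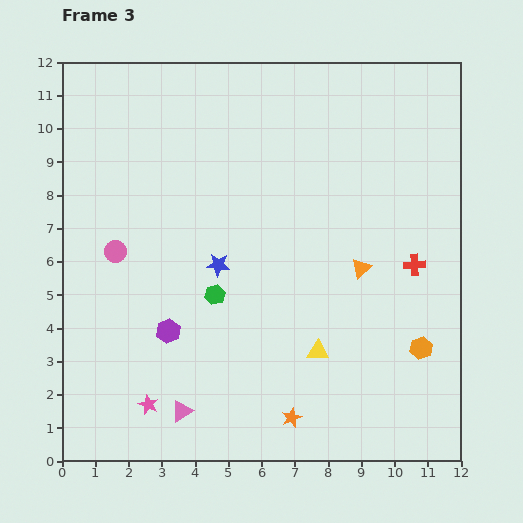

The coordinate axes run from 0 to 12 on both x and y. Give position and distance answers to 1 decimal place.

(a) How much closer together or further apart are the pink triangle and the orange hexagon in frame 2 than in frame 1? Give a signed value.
+0.4

Distance in frame 1: 6.5. Distance in frame 2: 6.9.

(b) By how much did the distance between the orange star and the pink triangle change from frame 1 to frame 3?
-1.3

Distance in frame 1: 4.6. Distance in frame 3: 3.3.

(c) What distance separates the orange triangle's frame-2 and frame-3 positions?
2.8

The orange triangle moved from (6.3, 6.5) to (9.0, 5.8), a distance of √(2.7² + 0.7²) ≈ 2.8.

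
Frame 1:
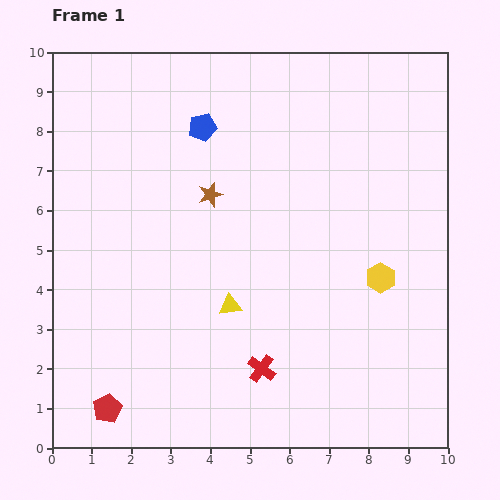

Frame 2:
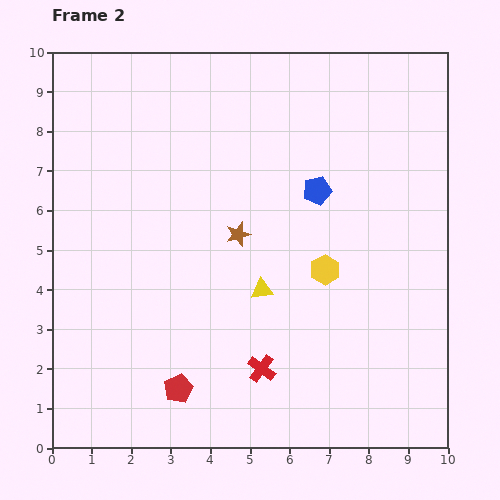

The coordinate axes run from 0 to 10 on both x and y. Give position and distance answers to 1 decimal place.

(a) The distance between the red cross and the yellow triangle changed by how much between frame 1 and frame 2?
+0.2

Distance in frame 1: 1.8. Distance in frame 2: 2.0.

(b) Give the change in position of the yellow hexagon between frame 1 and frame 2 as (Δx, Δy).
(-1.4, 0.2)

The yellow hexagon was at (8.3, 4.3) in frame 1 and (6.9, 4.5) in frame 2.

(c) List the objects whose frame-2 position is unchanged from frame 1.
the red cross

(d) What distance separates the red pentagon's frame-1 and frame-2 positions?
1.9

The red pentagon moved from (1.4, 1.0) to (3.2, 1.5), a distance of √(1.8² + 0.5²) ≈ 1.9.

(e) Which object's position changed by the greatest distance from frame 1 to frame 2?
the blue pentagon

(moved 3.3; next 1.9)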